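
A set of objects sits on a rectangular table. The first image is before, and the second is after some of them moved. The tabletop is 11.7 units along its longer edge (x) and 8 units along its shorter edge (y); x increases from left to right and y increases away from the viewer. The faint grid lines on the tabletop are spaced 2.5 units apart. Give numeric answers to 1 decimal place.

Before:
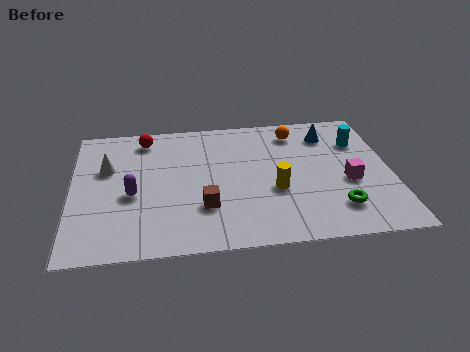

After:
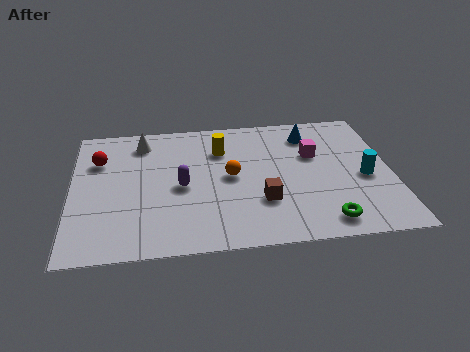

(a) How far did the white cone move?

2.0

The white cone moved from about (1.3, 5.1) to (2.6, 6.6), a distance of √(1.3² + 1.5²) ≈ 2.0.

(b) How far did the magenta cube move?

2.2

The magenta cube was near (10.1, 3.3) before and (8.9, 5.1) after, so it travelled √(1.2² + 1.8²) ≈ 2.2 units.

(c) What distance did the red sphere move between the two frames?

2.1

The red sphere was near (2.7, 6.8) before and (1.0, 5.6) after, so it travelled √(1.7² + 1.2²) ≈ 2.1 units.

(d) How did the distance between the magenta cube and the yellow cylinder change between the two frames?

+0.8

The distance was about 2.7 in the first image and 3.5 in the second, so they moved 0.8 units further apart.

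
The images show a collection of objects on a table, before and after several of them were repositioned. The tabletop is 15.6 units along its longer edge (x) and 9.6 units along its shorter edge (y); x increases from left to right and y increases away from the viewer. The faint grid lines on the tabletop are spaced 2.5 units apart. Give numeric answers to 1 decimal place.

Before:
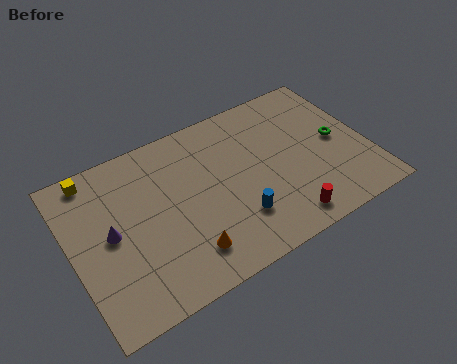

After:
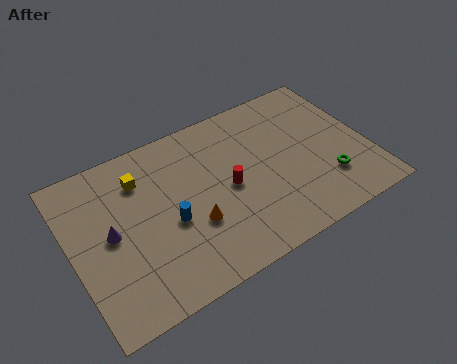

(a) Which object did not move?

the purple cone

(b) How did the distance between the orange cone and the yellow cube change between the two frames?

-3.2

The distance was about 7.7 in the first image and 4.5 in the second, so they moved 3.2 units closer together.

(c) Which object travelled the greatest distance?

the red cylinder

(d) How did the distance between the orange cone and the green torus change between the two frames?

-1.9

The distance was about 9.0 in the first image and 7.1 in the second, so they moved 1.9 units closer together.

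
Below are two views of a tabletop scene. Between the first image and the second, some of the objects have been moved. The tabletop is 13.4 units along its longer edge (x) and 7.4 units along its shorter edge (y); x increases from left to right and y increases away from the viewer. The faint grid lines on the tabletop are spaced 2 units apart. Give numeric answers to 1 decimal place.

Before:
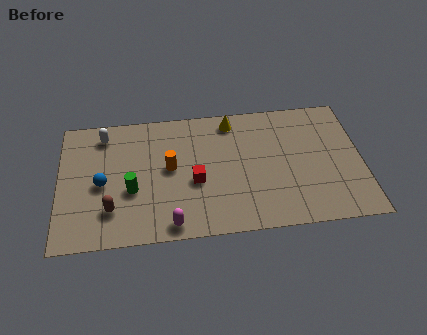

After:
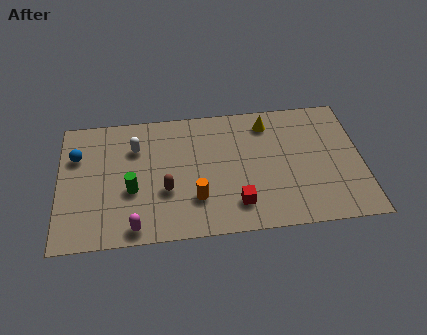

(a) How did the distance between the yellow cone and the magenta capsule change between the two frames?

+1.7

Before: roughly 6.3 units apart; after: 8.0. That's 1.7 units further apart.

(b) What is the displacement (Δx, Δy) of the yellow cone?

(1.6, -0.3)

The yellow cone started near (7.7, 6.4) and ended near (9.3, 6.1).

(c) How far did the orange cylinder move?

2.2

The orange cylinder was near (4.9, 4.0) before and (6.0, 2.1) after, so it travelled √(1.1² + 1.9²) ≈ 2.2 units.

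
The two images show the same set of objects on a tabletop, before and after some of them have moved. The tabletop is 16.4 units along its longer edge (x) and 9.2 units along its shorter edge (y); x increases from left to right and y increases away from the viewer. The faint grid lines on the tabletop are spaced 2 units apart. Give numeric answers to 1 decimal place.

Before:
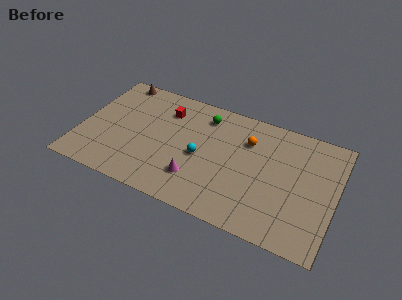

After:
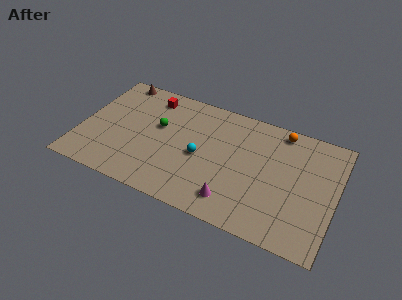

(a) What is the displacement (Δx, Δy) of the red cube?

(-1.1, 0.7)

From the two frames, the red cube sits at roughly (5.2, 7.0) before and (4.1, 7.7) after.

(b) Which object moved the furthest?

the green sphere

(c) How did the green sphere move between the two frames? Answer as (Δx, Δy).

(-2.8, -2.0)

The green sphere started near (7.7, 7.5) and ended near (4.9, 5.5).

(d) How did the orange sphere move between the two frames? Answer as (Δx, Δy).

(2.0, 1.6)

From the two frames, the orange sphere sits at roughly (10.6, 6.6) before and (12.6, 8.2) after.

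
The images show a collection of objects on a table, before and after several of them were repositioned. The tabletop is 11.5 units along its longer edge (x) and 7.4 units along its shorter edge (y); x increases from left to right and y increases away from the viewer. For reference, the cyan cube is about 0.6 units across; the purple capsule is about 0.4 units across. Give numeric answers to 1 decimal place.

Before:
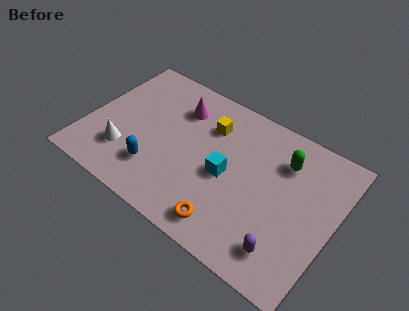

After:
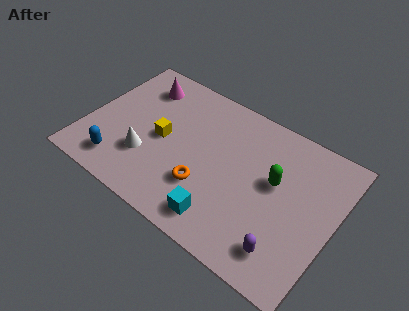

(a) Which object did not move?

the purple capsule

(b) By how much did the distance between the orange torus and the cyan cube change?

-0.9

They were about 2.4 units apart before and 1.5 after — 0.9 units closer together.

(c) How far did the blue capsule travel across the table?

1.7

The blue capsule was near (3.5, 1.9) before and (1.9, 1.3) after, so it travelled √(1.6² + 0.6²) ≈ 1.7 units.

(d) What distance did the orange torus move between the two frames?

1.8

The orange torus moved from about (7.1, 1.1) to (5.8, 2.3), a distance of √(1.3² + 1.2²) ≈ 1.8.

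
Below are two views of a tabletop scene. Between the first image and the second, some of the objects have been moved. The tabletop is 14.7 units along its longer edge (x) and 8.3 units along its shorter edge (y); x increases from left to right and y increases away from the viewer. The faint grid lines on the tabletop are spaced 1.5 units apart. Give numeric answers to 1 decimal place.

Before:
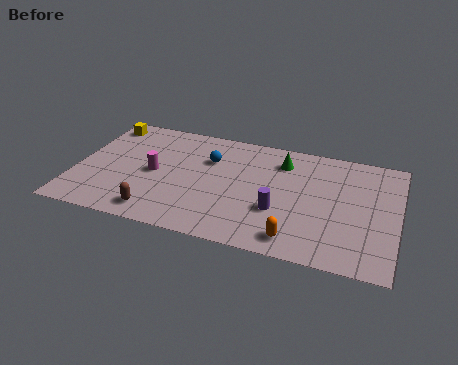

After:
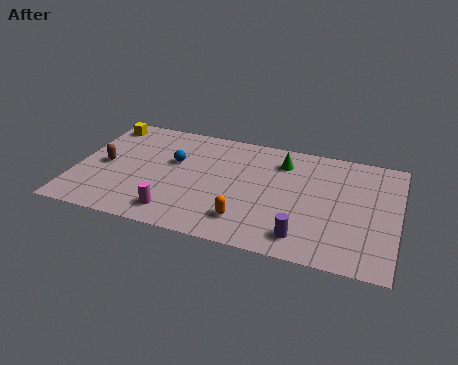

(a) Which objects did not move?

the yellow cube and the green cone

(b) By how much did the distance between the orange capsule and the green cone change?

-0.5

Before: roughly 5.4 units apart; after: 4.9. That's 0.5 units closer together.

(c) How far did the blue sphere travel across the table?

1.7

The blue sphere was near (6.0, 5.7) before and (4.4, 5.1) after, so it travelled √(1.6² + 0.6²) ≈ 1.7 units.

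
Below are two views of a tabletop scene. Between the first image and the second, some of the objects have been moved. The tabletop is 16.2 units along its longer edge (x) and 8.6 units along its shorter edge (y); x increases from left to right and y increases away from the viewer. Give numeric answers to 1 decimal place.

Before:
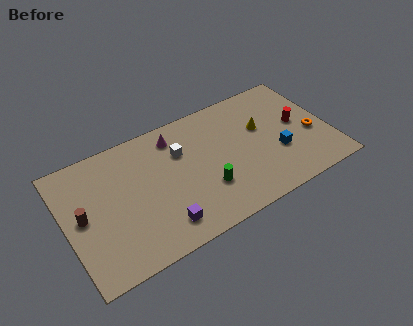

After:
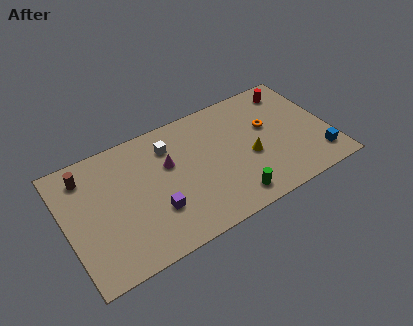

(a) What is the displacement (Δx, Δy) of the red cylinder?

(0.0, 2.6)

The red cylinder started near (14.4, 4.6) and ended near (14.4, 7.2).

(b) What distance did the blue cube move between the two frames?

2.7

The blue cube was near (12.9, 3.1) before and (15.2, 1.7) after, so it travelled √(2.3² + 1.4²) ≈ 2.7 units.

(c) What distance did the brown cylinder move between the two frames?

2.6

From (1.0, 4.4) to (1.5, 7.0), the brown cylinder covered √(0.5² + 2.6²) ≈ 2.6 units.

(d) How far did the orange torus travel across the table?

3.0

The orange torus moved from about (15.1, 3.5) to (12.6, 5.2), a distance of √(2.5² + 1.7²) ≈ 3.0.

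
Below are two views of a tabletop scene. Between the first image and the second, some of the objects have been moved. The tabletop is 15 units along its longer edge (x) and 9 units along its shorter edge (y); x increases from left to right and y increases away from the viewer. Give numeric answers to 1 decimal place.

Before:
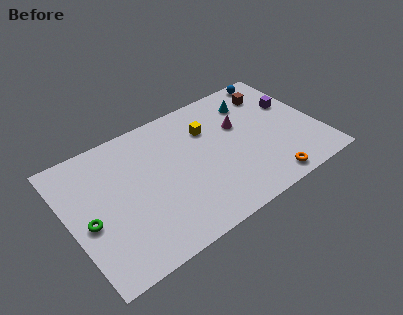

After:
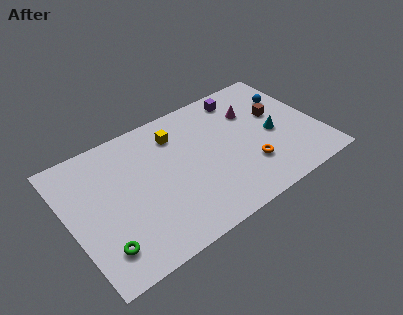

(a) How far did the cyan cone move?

3.0

The cyan cone was near (11.5, 7.0) before and (12.3, 4.1) after, so it travelled √(0.8² + 2.9²) ≈ 3.0 units.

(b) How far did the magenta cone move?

1.1

The magenta cone moved from about (10.5, 5.7) to (11.4, 6.3), a distance of √(0.9² + 0.6²) ≈ 1.1.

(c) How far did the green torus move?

2.1

From (1.0, 3.9) to (1.5, 1.9), the green torus covered √(0.5² + 2.0²) ≈ 2.1 units.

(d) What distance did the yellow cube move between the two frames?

2.0

From (8.7, 6.4) to (6.8, 7.0), the yellow cube covered √(1.9² + 0.6²) ≈ 2.0 units.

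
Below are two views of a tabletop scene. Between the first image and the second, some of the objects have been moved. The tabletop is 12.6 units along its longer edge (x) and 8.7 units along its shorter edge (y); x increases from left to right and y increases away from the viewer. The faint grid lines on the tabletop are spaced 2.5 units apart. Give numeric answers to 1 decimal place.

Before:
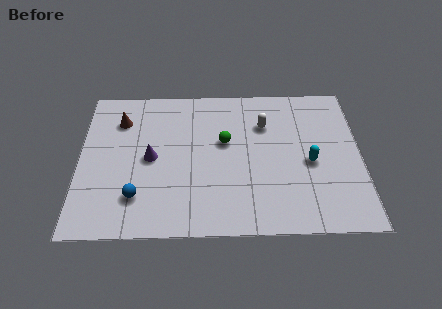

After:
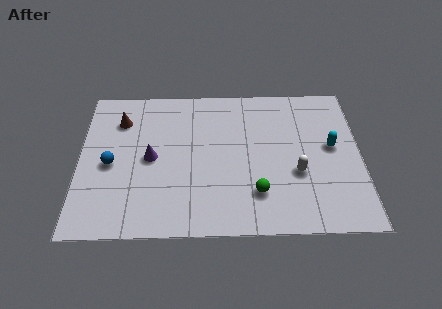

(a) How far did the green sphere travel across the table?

3.3

The green sphere moved from about (6.5, 5.2) to (7.9, 2.2), a distance of √(1.4² + 3.0²) ≈ 3.3.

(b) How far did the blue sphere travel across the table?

2.2

The blue sphere moved from about (2.6, 2.1) to (1.4, 4.0), a distance of √(1.2² + 1.9²) ≈ 2.2.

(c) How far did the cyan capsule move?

1.3

From (10.3, 3.9) to (11.3, 4.8), the cyan capsule covered √(1.0² + 0.9²) ≈ 1.3 units.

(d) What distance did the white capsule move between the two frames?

3.2

From (8.3, 6.2) to (9.7, 3.3), the white capsule covered √(1.4² + 2.9²) ≈ 3.2 units.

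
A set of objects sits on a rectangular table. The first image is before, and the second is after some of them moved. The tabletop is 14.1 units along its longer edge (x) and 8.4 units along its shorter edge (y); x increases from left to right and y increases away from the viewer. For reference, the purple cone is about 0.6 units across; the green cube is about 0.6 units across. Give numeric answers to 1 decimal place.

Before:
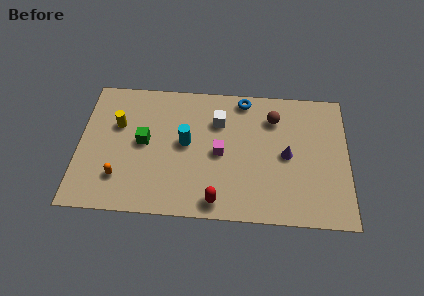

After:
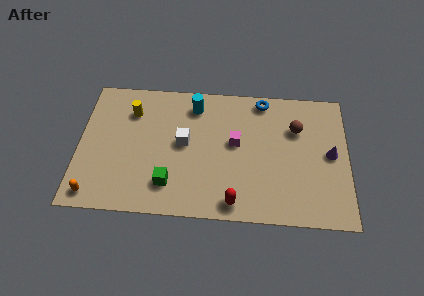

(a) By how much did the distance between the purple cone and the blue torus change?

+0.7

They were about 4.1 units apart before and 4.8 after — 0.7 units further apart.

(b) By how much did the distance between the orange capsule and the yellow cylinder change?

+2.3

The distance was about 3.3 in the first image and 5.6 in the second, so they moved 2.3 units further apart.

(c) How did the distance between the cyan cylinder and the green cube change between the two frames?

+2.9

Before: roughly 2.2 units apart; after: 5.1. That's 2.9 units further apart.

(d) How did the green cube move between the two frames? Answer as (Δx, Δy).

(1.4, -2.5)

From the two frames, the green cube sits at roughly (3.4, 4.4) before and (4.8, 1.9) after.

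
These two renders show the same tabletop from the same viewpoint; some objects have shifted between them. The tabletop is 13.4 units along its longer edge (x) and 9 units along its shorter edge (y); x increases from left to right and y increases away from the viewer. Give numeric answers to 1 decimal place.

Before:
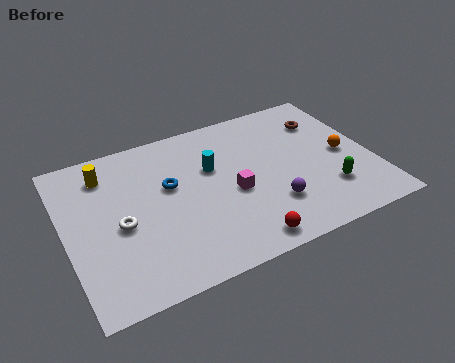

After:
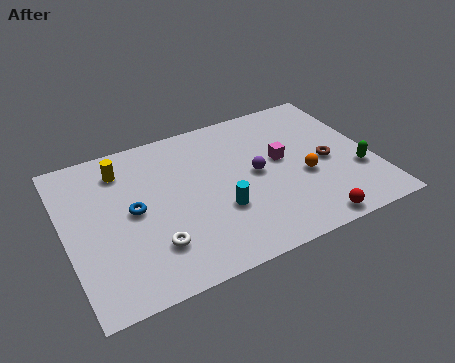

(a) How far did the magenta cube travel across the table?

2.5

From (7.2, 3.9) to (9.5, 5.0), the magenta cube covered √(2.3² + 1.1²) ≈ 2.5 units.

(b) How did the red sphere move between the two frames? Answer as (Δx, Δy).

(2.9, -0.2)

The red sphere started near (7.2, 1.0) and ended near (10.1, 0.8).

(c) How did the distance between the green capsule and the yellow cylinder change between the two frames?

+0.4

Before: roughly 10.4 units apart; after: 10.8. That's 0.4 units further apart.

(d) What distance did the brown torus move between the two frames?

2.6

The brown torus moved from about (11.7, 6.7) to (11.4, 4.1), a distance of √(0.3² + 2.6²) ≈ 2.6.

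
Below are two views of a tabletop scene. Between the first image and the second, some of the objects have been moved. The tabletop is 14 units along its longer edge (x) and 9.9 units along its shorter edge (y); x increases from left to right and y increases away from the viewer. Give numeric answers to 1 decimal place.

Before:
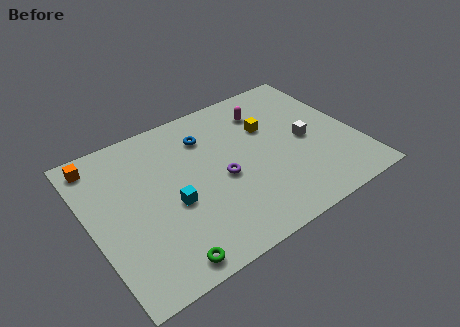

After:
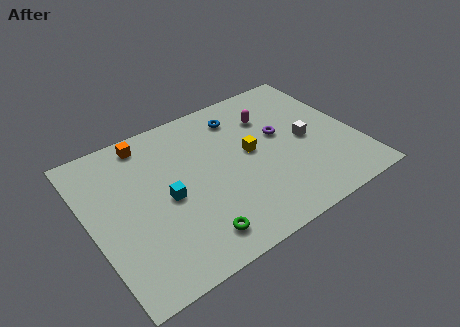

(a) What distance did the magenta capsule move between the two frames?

0.5

From (9.8, 7.7) to (9.9, 7.2), the magenta capsule covered √(0.1² + 0.5²) ≈ 0.5 units.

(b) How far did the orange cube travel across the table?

2.6

The orange cube was near (0.9, 8.6) before and (3.5, 8.7) after, so it travelled √(2.6² + 0.1²) ≈ 2.6 units.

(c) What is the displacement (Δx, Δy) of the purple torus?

(3.4, 1.3)

From the two frames, the purple torus sits at roughly (6.8, 4.4) before and (10.2, 5.7) after.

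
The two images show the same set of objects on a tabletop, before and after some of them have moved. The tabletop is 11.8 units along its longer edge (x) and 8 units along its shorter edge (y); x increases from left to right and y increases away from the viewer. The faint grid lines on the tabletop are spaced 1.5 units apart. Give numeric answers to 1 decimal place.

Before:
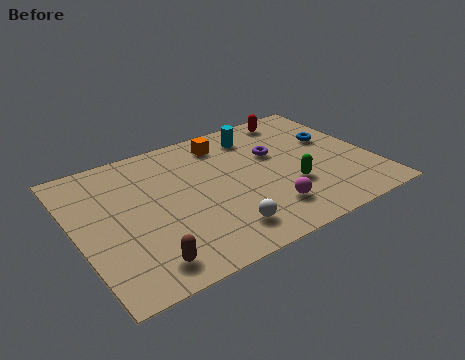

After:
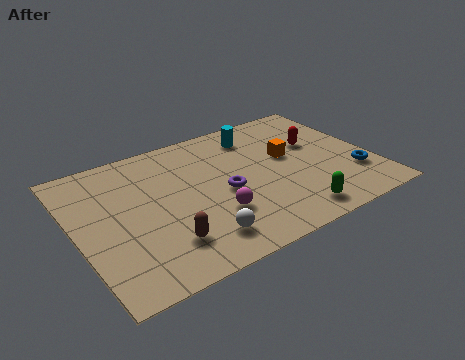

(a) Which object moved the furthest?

the orange cube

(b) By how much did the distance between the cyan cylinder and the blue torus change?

+2.0

Before: roughly 3.3 units apart; after: 5.3. That's 2.0 units further apart.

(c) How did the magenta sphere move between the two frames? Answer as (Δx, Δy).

(-2.0, 0.7)

The magenta sphere was at about (7.2, 1.8) and moved to about (5.2, 2.5).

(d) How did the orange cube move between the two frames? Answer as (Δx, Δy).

(2.3, -2.0)

The orange cube started near (6.3, 6.6) and ended near (8.6, 4.6).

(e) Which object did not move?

the cyan cylinder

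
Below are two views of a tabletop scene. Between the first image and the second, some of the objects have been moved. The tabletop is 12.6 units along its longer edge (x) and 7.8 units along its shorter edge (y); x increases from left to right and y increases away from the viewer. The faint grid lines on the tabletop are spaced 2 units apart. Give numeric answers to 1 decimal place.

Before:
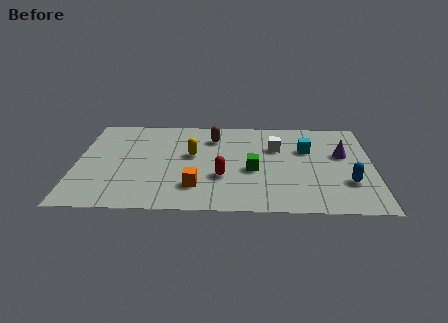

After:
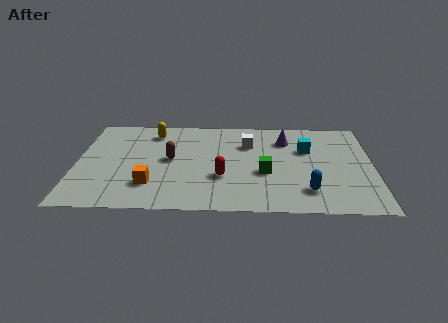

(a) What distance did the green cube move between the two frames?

0.5

The green cube moved from about (7.5, 3.3) to (8.0, 3.1), a distance of √(0.5² + 0.2²) ≈ 0.5.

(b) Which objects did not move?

the red capsule and the cyan cube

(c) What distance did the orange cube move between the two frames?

1.9

From (5.1, 1.9) to (3.2, 2.0), the orange cube covered √(1.9² + 0.1²) ≈ 1.9 units.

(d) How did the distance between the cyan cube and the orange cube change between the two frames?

+1.6

The distance was about 5.7 in the first image and 7.3 in the second, so they moved 1.6 units further apart.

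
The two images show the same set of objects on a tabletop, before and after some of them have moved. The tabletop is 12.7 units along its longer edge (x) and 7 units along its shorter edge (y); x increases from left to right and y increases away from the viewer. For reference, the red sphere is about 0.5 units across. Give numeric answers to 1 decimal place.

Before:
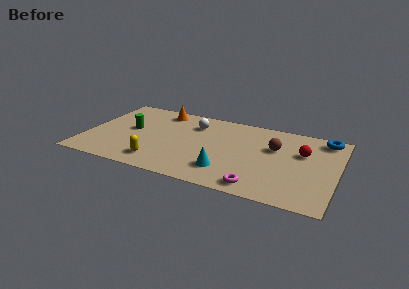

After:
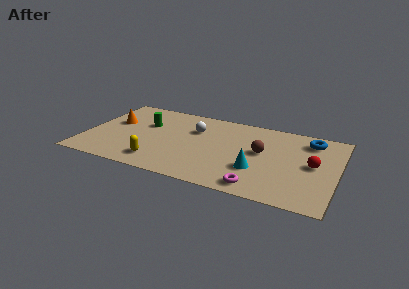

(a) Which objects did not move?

the magenta torus and the yellow capsule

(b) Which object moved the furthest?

the orange cone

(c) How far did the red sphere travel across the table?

1.1

From (10.9, 4.5) to (11.5, 3.6), the red sphere covered √(0.6² + 0.9²) ≈ 1.1 units.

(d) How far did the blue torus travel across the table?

0.8

The blue torus was near (11.9, 6.1) before and (11.2, 5.7) after, so it travelled √(0.7² + 0.4²) ≈ 0.8 units.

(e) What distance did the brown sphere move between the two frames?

0.8

From (9.5, 4.5) to (8.9, 3.9), the brown sphere covered √(0.6² + 0.6²) ≈ 0.8 units.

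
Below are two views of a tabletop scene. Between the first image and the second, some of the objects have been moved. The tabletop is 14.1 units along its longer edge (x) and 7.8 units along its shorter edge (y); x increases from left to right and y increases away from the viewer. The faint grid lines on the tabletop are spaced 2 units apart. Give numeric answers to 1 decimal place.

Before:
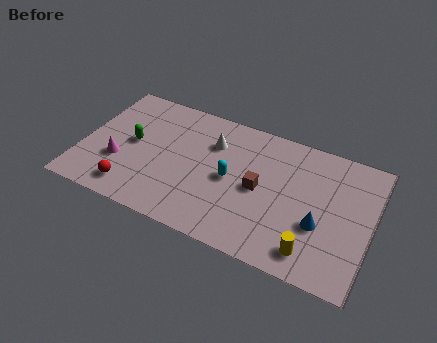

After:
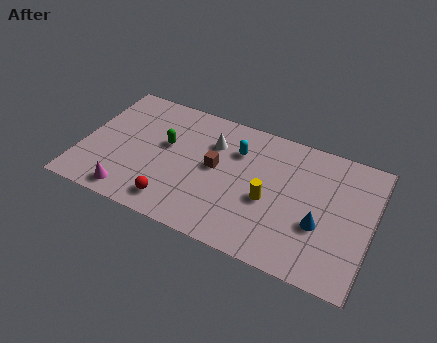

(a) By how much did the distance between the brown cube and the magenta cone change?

-1.9

Before: roughly 6.9 units apart; after: 5.0. That's 1.9 units closer together.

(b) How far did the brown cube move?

2.2

The brown cube was near (8.7, 3.8) before and (6.5, 4.2) after, so it travelled √(2.2² + 0.4²) ≈ 2.2 units.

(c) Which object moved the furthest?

the yellow cylinder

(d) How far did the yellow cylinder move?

3.0

From (11.5, 1.3) to (9.2, 3.3), the yellow cylinder covered √(2.3² + 2.0²) ≈ 3.0 units.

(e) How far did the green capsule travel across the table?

1.7

From (2.4, 4.1) to (4.0, 4.6), the green capsule covered √(1.6² + 0.5²) ≈ 1.7 units.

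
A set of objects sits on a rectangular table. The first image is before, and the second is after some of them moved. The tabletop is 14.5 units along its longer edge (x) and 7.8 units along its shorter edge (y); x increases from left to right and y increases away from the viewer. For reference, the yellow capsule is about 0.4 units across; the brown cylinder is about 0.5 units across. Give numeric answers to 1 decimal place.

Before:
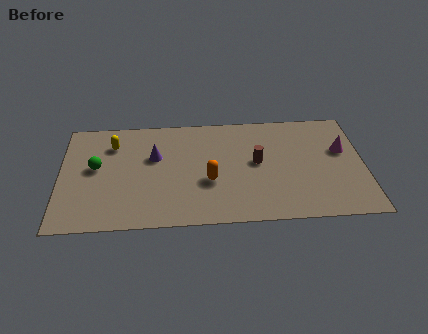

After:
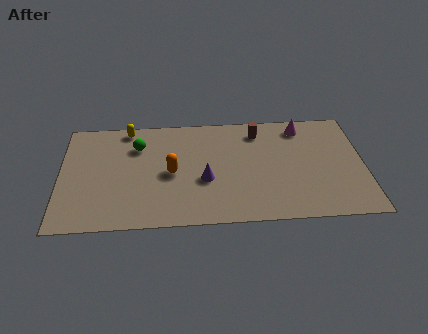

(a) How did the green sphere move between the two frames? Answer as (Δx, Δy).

(2.0, 1.4)

The green sphere started near (1.7, 4.3) and ended near (3.7, 5.7).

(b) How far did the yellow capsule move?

1.3

From (2.5, 5.9) to (3.2, 7.0), the yellow capsule covered √(0.7² + 1.1²) ≈ 1.3 units.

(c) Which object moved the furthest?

the purple cone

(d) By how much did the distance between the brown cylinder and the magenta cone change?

-2.0

They were about 4.1 units apart before and 2.1 after — 2.0 units closer together.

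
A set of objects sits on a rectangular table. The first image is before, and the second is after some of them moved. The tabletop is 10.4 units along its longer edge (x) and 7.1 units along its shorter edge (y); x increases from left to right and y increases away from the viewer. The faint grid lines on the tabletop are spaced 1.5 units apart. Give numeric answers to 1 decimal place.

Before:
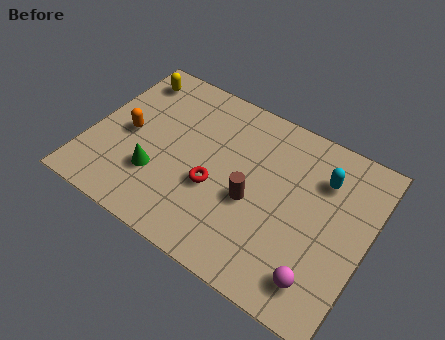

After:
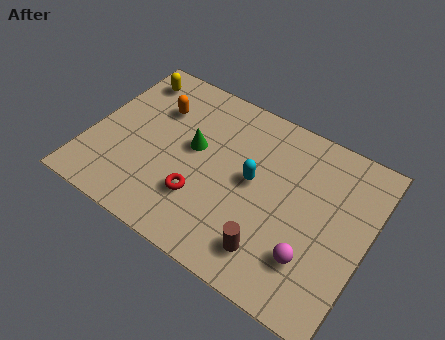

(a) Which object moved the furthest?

the cyan capsule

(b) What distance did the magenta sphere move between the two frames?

0.7

The magenta sphere was near (9.0, 1.3) before and (8.6, 1.9) after, so it travelled √(0.4² + 0.6²) ≈ 0.7 units.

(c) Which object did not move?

the yellow capsule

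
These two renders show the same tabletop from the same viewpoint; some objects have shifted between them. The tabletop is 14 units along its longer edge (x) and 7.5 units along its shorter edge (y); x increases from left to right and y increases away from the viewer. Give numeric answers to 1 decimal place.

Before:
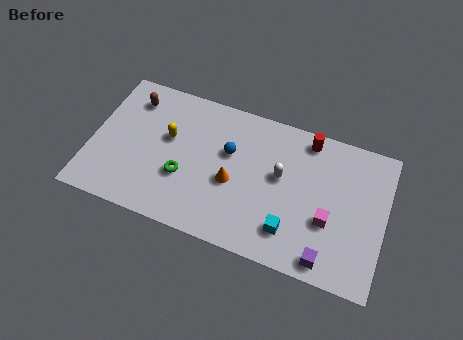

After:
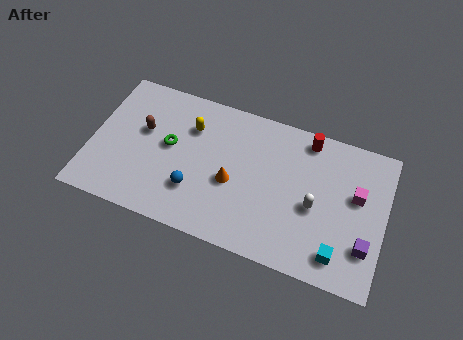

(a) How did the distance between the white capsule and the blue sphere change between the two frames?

+3.2

The distance was about 2.5 in the first image and 5.7 in the second, so they moved 3.2 units further apart.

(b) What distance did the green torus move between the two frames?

1.6

From (4.5, 2.7) to (3.7, 4.1), the green torus covered √(0.8² + 1.4²) ≈ 1.6 units.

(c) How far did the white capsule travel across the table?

2.0

The white capsule moved from about (9.0, 4.3) to (10.7, 3.3), a distance of √(1.7² + 1.0²) ≈ 2.0.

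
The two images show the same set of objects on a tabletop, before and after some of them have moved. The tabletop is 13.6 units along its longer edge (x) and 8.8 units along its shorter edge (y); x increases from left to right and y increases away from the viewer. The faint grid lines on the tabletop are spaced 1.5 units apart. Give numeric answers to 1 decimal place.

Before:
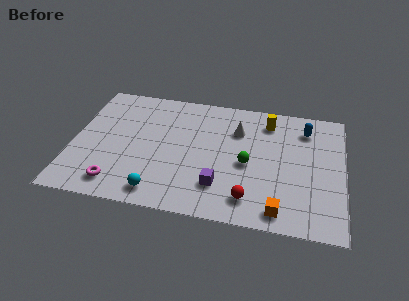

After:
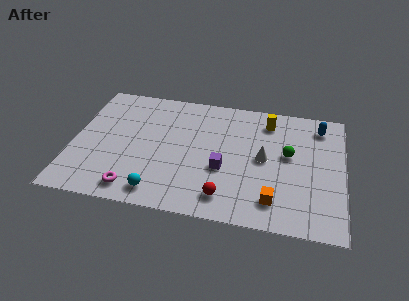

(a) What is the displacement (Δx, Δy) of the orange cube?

(-0.3, 0.6)

The orange cube started near (10.5, 1.1) and ended near (10.2, 1.7).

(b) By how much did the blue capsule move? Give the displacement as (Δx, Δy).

(0.7, 0.3)

The blue capsule started near (11.6, 7.0) and ended near (12.3, 7.3).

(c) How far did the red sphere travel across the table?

1.2

From (9.0, 1.6) to (7.8, 1.5), the red sphere covered √(1.2² + 0.1²) ≈ 1.2 units.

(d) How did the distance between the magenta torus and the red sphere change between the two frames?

-2.1

They were about 6.6 units apart before and 4.5 after — 2.1 units closer together.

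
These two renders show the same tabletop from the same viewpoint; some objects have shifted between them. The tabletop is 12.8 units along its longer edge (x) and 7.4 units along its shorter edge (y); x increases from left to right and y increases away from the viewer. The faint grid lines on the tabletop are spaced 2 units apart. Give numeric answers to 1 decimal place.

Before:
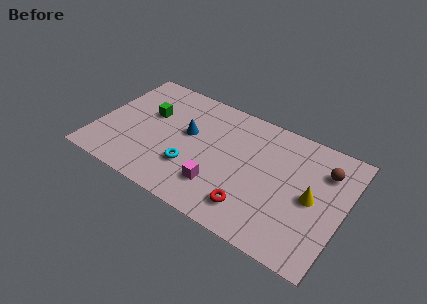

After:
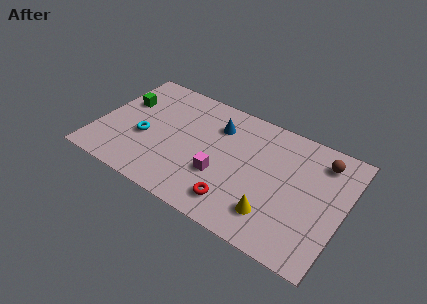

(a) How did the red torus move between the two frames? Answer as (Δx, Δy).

(-0.8, -0.1)

The red torus was at about (8.4, 1.5) and moved to about (7.6, 1.4).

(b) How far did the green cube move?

1.4

From (2.5, 4.6) to (1.1, 4.8), the green cube covered √(1.4² + 0.2²) ≈ 1.4 units.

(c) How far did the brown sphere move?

0.5

The brown sphere was near (11.6, 5.5) before and (11.4, 6.0) after, so it travelled √(0.2² + 0.5²) ≈ 0.5 units.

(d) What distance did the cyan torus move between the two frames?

2.7

The cyan torus moved from about (5.1, 2.3) to (2.5, 3.0), a distance of √(2.6² + 0.7²) ≈ 2.7.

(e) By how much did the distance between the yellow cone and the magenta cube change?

-1.9

They were about 4.9 units apart before and 3.0 after — 1.9 units closer together.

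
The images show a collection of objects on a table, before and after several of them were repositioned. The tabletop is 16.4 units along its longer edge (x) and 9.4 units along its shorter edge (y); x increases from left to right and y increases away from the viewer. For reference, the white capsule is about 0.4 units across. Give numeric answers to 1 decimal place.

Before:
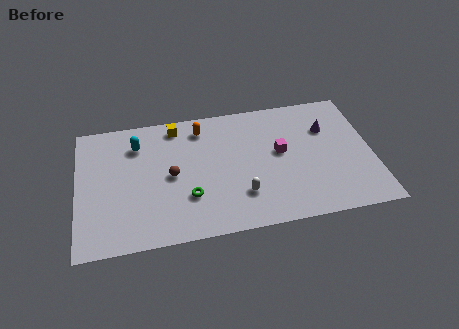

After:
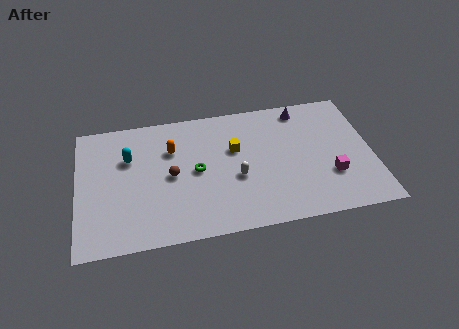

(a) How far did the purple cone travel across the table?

2.1

From (14.0, 6.5) to (12.7, 8.2), the purple cone covered √(1.3² + 1.7²) ≈ 2.1 units.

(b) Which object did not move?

the brown sphere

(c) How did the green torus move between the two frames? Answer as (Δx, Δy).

(0.5, 1.8)

The green torus was at about (6.1, 2.9) and moved to about (6.6, 4.7).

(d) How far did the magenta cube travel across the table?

3.5

The magenta cube was near (11.3, 5.2) before and (14.0, 3.0) after, so it travelled √(2.7² + 2.2²) ≈ 3.5 units.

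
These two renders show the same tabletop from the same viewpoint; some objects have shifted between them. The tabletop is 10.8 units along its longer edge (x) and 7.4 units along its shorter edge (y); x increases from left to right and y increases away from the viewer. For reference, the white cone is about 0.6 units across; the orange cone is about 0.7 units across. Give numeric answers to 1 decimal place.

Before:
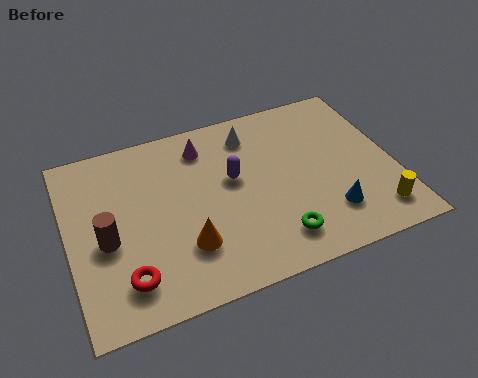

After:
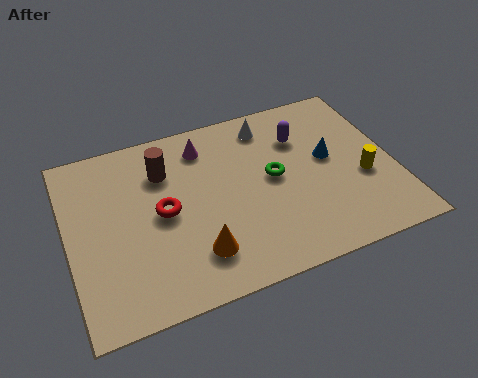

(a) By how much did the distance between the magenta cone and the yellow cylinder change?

-1.1

They were about 7.0 units apart before and 5.9 after — 1.1 units closer together.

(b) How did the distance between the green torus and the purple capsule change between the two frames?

-1.3

They were about 3.1 units apart before and 1.8 after — 1.3 units closer together.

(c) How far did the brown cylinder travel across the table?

3.0

The brown cylinder was near (1.2, 3.2) before and (3.3, 5.4) after, so it travelled √(2.1² + 2.2²) ≈ 3.0 units.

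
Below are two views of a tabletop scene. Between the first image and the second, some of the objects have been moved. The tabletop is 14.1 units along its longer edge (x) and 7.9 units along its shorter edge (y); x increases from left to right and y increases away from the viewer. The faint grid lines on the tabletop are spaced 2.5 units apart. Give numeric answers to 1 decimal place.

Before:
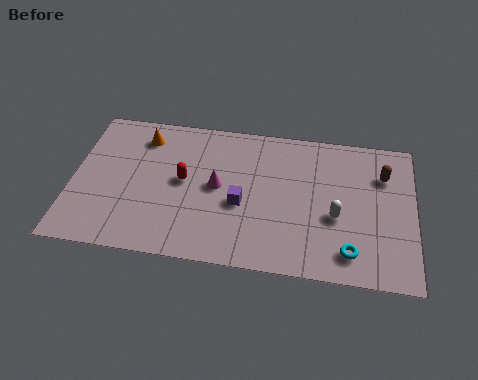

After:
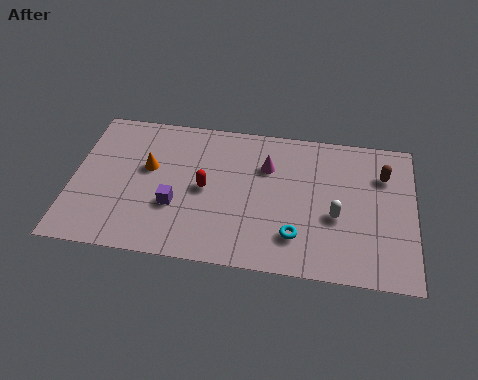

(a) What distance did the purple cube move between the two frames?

2.7

From (7.0, 3.3) to (4.3, 2.8), the purple cube covered √(2.7² + 0.5²) ≈ 2.7 units.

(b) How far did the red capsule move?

0.9

The red capsule was near (4.6, 4.2) before and (5.5, 3.9) after, so it travelled √(0.9² + 0.3²) ≈ 0.9 units.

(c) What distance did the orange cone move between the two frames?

1.7

From (2.8, 6.4) to (3.1, 4.7), the orange cone covered √(0.3² + 1.7²) ≈ 1.7 units.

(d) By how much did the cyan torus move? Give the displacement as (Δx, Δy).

(-2.2, 0.5)

The cyan torus was at about (11.5, 1.4) and moved to about (9.3, 1.9).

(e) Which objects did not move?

the brown capsule and the white capsule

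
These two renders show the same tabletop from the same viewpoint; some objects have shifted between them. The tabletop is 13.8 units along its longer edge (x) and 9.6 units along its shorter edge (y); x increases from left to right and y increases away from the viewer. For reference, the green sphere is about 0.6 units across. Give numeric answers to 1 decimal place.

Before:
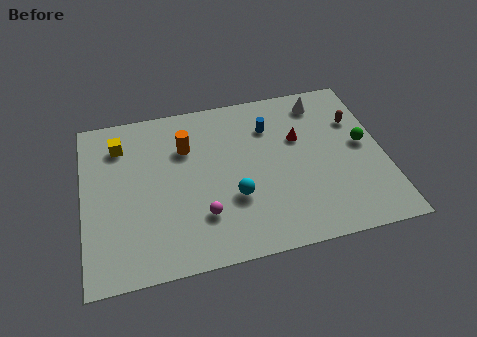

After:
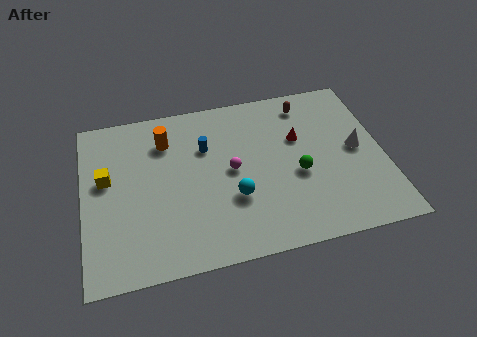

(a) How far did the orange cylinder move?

1.1

The orange cylinder was near (4.8, 6.7) before and (3.9, 7.3) after, so it travelled √(0.9² + 0.6²) ≈ 1.1 units.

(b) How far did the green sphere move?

3.3

From (12.9, 5.1) to (9.8, 4.0), the green sphere covered √(3.1² + 1.1²) ≈ 3.3 units.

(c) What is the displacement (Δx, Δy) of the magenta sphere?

(1.5, 2.3)

The magenta sphere was at about (5.3, 2.6) and moved to about (6.8, 4.9).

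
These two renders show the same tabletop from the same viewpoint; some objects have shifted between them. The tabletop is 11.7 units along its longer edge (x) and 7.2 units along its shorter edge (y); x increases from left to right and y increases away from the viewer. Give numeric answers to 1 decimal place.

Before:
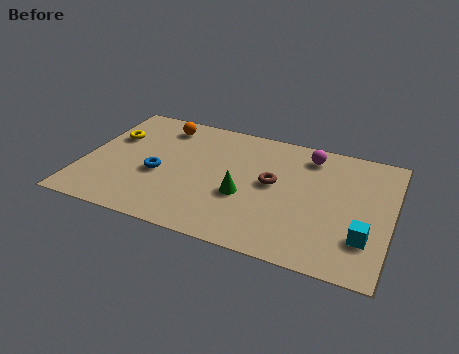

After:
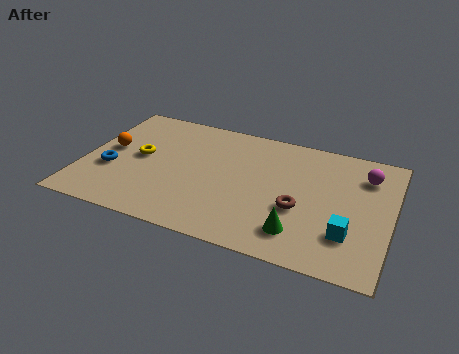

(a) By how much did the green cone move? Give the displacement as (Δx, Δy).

(2.2, -1.3)

The green cone started near (6.2, 2.8) and ended near (8.4, 1.5).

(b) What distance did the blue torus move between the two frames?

1.8

The blue torus moved from about (2.9, 3.0) to (1.1, 2.7), a distance of √(1.8² + 0.3²) ≈ 1.8.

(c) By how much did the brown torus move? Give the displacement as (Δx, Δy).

(1.1, -1.1)

The brown torus was at about (7.2, 3.9) and moved to about (8.3, 2.8).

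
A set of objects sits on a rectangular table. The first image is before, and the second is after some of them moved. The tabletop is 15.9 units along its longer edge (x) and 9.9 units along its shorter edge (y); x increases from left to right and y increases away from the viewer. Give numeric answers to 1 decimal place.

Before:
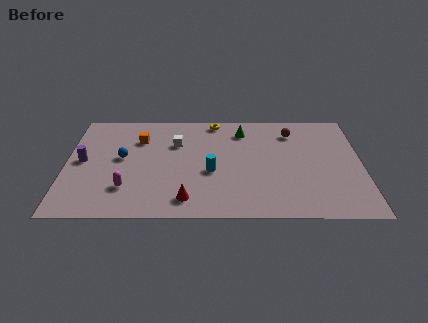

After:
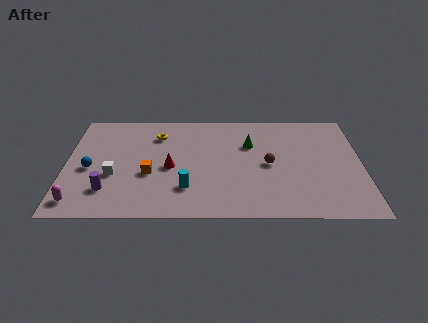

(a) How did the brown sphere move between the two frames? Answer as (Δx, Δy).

(-1.3, -3.1)

The brown sphere was at about (12.2, 7.9) and moved to about (10.9, 4.8).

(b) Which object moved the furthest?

the white cube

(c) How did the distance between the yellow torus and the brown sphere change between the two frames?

+2.3

The distance was about 4.3 in the first image and 6.6 in the second, so they moved 2.3 units further apart.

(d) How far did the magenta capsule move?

2.8

From (3.3, 2.6) to (0.8, 1.4), the magenta capsule covered √(2.5² + 1.2²) ≈ 2.8 units.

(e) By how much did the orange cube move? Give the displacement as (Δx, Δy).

(0.6, -3.3)

The orange cube was at about (3.9, 7.2) and moved to about (4.5, 3.9).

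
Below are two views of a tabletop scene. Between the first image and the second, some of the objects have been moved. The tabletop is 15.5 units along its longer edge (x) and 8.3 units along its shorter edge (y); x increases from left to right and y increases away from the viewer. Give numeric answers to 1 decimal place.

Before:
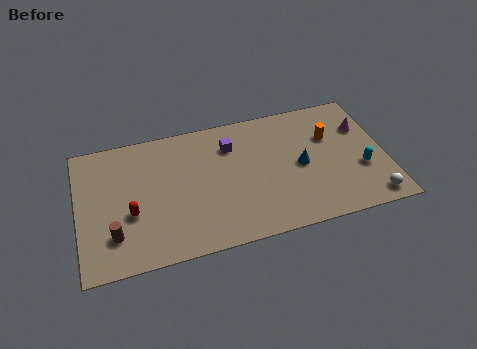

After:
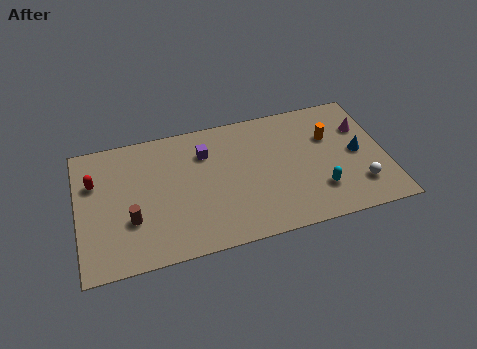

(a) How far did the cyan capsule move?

2.3

From (14.2, 3.0) to (12.0, 2.2), the cyan capsule covered √(2.2² + 0.8²) ≈ 2.3 units.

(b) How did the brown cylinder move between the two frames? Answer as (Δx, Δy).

(0.9, 0.7)

The brown cylinder started near (1.7, 2.1) and ended near (2.6, 2.8).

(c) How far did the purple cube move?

1.3

From (7.8, 6.2) to (6.5, 6.1), the purple cube covered √(1.3² + 0.1²) ≈ 1.3 units.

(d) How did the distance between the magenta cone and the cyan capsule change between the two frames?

+1.6

The distance was about 2.7 in the first image and 4.3 in the second, so they moved 1.6 units further apart.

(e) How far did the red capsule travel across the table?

2.9

The red capsule was near (2.6, 3.2) before and (0.9, 5.6) after, so it travelled √(1.7² + 2.4²) ≈ 2.9 units.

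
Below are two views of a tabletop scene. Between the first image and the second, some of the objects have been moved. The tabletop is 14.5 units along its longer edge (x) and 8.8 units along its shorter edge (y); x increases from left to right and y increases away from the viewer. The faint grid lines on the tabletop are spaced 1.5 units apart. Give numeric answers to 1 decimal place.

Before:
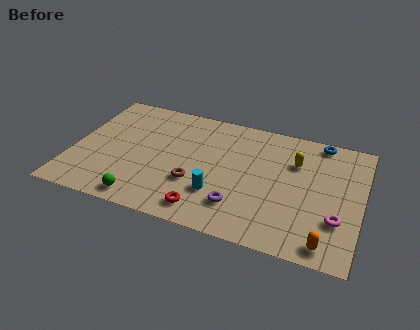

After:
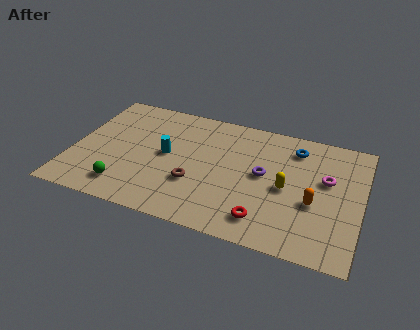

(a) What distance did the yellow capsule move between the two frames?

2.0

From (11.1, 6.1) to (10.8, 4.1), the yellow capsule covered √(0.3² + 2.0²) ≈ 2.0 units.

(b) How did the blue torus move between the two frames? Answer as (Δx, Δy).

(-1.2, -0.9)

From the two frames, the blue torus sits at roughly (12.2, 8.0) before and (11.0, 7.1) after.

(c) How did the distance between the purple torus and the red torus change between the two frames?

+1.3

The distance was about 1.8 in the first image and 3.1 in the second, so they moved 1.3 units further apart.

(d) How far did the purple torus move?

2.8

From (8.6, 2.1) to (9.6, 4.7), the purple torus covered √(1.0² + 2.6²) ≈ 2.8 units.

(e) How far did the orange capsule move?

2.6

The orange capsule moved from about (13.0, 1.0) to (12.2, 3.5), a distance of √(0.8² + 2.5²) ≈ 2.6.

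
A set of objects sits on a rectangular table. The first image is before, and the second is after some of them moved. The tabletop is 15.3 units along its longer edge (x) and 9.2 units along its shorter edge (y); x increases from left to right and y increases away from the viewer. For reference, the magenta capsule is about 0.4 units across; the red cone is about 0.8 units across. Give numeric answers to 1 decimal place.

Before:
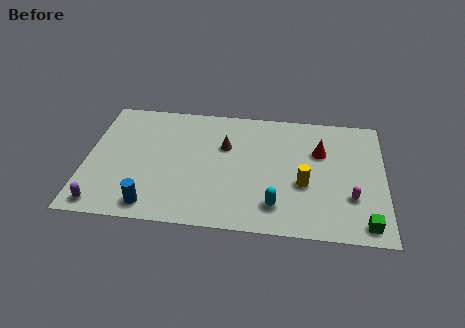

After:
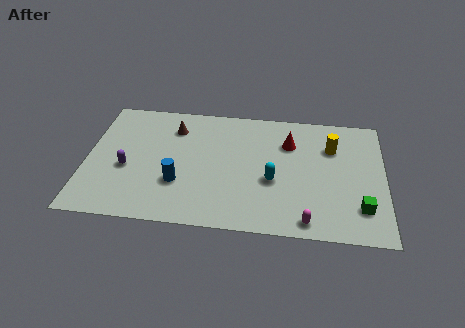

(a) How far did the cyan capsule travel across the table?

1.8

From (9.8, 1.9) to (9.6, 3.7), the cyan capsule covered √(0.2² + 1.8²) ≈ 1.8 units.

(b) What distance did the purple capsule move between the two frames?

3.0

The purple capsule moved from about (1.0, 1.0) to (2.1, 3.8), a distance of √(1.1² + 2.8²) ≈ 3.0.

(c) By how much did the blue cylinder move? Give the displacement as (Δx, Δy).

(1.3, 1.8)

The blue cylinder started near (3.5, 1.2) and ended near (4.8, 3.0).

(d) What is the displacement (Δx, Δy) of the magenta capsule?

(-2.2, -1.9)

The magenta capsule was at about (13.6, 2.9) and moved to about (11.4, 1.0).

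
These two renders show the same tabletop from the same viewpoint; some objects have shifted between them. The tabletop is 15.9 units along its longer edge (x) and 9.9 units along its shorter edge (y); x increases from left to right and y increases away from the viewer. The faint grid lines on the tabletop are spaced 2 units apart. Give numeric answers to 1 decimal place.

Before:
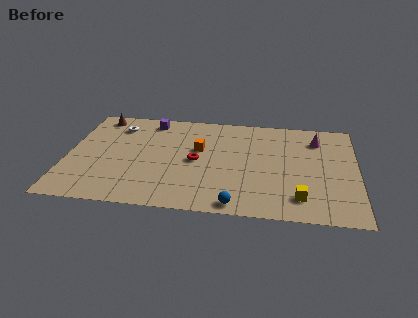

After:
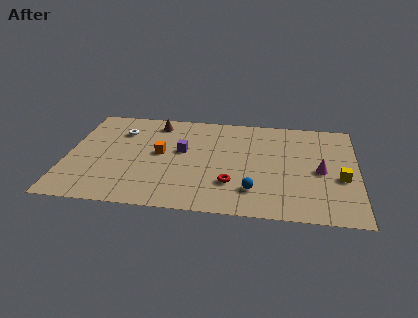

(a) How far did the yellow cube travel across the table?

3.0

The yellow cube moved from about (12.8, 1.9) to (15.0, 4.0), a distance of √(2.2² + 2.1²) ≈ 3.0.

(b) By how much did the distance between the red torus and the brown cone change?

+0.3

Before: roughly 6.8 units apart; after: 7.1. That's 0.3 units further apart.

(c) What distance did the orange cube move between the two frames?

2.2

The orange cube was near (7.2, 6.0) before and (5.1, 5.3) after, so it travelled √(2.1² + 0.7²) ≈ 2.2 units.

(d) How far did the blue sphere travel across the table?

1.7

The blue sphere moved from about (9.4, 0.9) to (10.3, 2.3), a distance of √(0.9² + 1.4²) ≈ 1.7.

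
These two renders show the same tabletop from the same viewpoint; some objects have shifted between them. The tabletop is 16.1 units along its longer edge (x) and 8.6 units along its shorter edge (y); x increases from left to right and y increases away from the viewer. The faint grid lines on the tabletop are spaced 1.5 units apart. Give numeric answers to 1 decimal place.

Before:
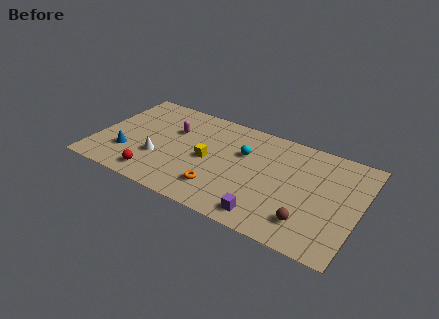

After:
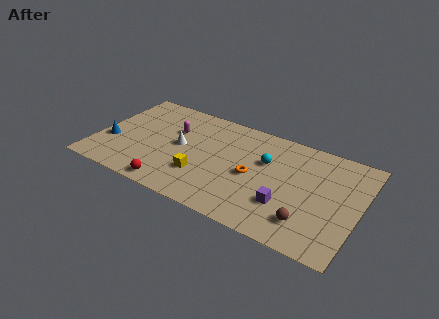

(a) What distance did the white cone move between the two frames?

1.9

The white cone moved from about (4.0, 2.9) to (5.1, 4.5), a distance of √(1.1² + 1.6²) ≈ 1.9.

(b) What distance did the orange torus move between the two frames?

2.7

The orange torus was near (7.9, 2.0) before and (9.7, 4.0) after, so it travelled √(1.8² + 2.0²) ≈ 2.7 units.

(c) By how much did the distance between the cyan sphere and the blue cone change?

+2.2

The distance was about 7.5 in the first image and 9.7 in the second, so they moved 2.2 units further apart.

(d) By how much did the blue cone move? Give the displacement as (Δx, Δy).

(-1.2, 0.6)

The blue cone started near (2.1, 2.5) and ended near (0.9, 3.1).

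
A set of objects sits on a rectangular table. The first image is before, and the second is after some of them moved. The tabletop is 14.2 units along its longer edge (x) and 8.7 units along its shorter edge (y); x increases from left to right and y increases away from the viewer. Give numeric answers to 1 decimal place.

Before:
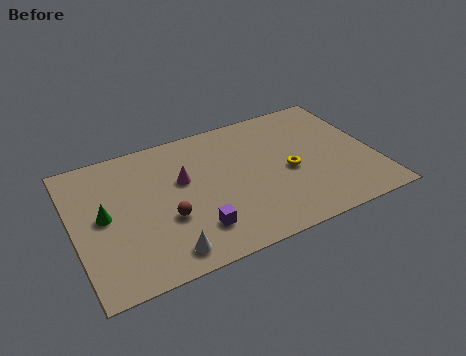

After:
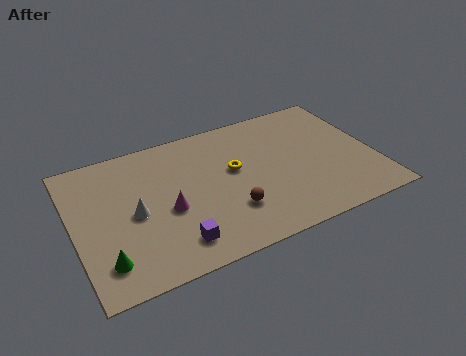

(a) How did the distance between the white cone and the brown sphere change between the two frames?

+2.6

They were about 2.0 units apart before and 4.6 after — 2.6 units further apart.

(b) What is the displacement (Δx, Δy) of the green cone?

(-0.2, -2.7)

The green cone was at about (1.4, 4.5) and moved to about (1.2, 1.8).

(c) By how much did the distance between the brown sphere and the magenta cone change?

+0.7

The distance was about 2.3 in the first image and 3.0 in the second, so they moved 0.7 units further apart.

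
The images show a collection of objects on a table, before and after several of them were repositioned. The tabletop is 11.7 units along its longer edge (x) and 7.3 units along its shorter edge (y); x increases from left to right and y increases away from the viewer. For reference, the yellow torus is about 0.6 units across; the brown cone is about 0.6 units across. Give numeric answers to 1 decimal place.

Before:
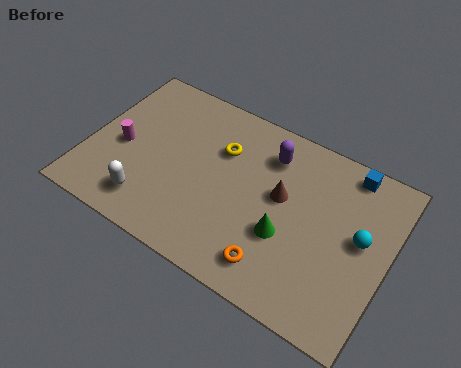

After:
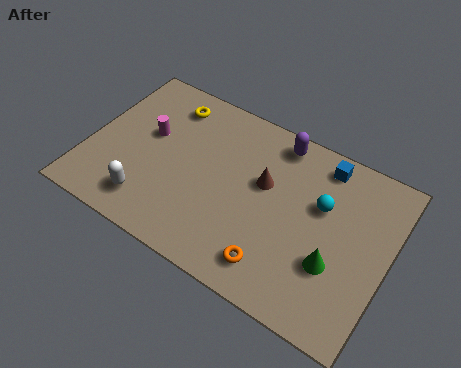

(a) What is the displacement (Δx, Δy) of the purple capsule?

(0.2, 0.7)

From the two frames, the purple capsule sits at roughly (6.8, 5.7) before and (7.0, 6.4) after.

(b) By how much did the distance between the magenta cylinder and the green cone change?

+1.2

They were about 6.6 units apart before and 7.8 after — 1.2 units further apart.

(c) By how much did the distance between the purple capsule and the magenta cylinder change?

-0.8

They were about 6.0 units apart before and 5.2 after — 0.8 units closer together.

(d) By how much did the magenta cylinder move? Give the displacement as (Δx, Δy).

(0.9, 1.0)

The magenta cylinder was at about (1.3, 3.3) and moved to about (2.2, 4.3).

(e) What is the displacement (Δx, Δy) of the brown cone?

(-0.7, 0.2)

The brown cone started near (7.5, 4.2) and ended near (6.8, 4.4).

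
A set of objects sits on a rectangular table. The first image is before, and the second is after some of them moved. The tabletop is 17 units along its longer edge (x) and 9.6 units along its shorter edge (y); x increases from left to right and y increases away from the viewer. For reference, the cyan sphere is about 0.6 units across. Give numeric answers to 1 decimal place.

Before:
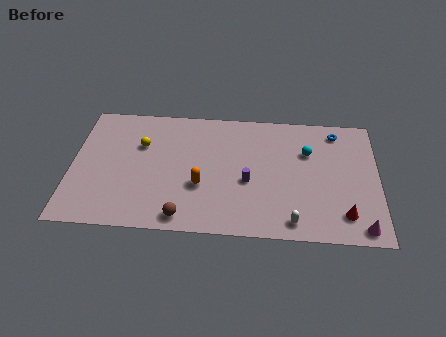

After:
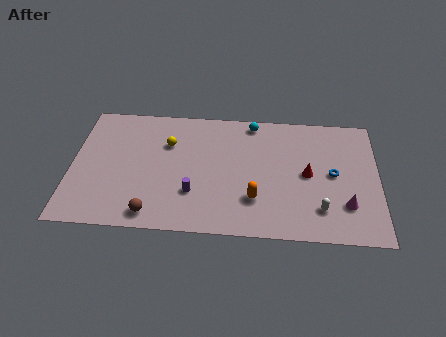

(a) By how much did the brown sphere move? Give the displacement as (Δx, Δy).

(-1.7, 0.1)

The brown sphere was at about (6.3, 1.1) and moved to about (4.6, 1.2).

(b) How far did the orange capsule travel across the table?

3.1

From (7.2, 3.5) to (10.2, 2.7), the orange capsule covered √(3.0² + 0.8²) ≈ 3.1 units.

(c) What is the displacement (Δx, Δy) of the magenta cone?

(-0.8, 1.6)

The magenta cone was at about (16.0, 1.0) and moved to about (15.2, 2.6).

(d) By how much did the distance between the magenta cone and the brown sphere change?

+1.0

Before: roughly 9.7 units apart; after: 10.7. That's 1.0 units further apart.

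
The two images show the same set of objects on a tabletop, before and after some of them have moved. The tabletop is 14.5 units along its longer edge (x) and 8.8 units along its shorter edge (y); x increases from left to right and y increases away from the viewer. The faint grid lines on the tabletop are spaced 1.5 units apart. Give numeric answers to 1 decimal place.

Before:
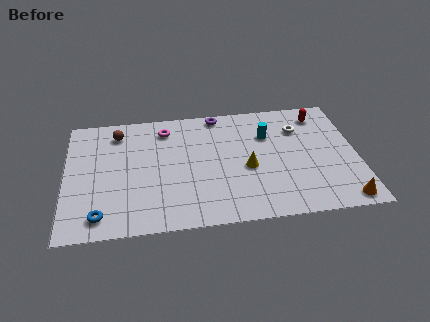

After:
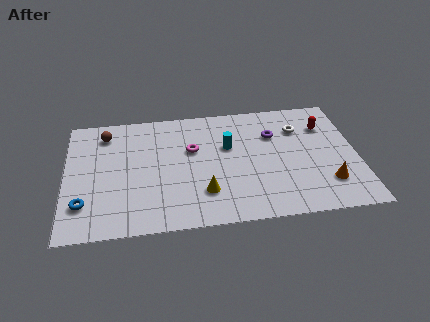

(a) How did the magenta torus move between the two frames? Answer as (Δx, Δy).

(1.3, -1.7)

The magenta torus was at about (5.0, 7.2) and moved to about (6.3, 5.5).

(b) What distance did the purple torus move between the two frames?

3.3

The purple torus moved from about (7.7, 8.0) to (10.4, 6.1), a distance of √(2.7² + 1.9²) ≈ 3.3.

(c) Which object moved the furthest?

the purple torus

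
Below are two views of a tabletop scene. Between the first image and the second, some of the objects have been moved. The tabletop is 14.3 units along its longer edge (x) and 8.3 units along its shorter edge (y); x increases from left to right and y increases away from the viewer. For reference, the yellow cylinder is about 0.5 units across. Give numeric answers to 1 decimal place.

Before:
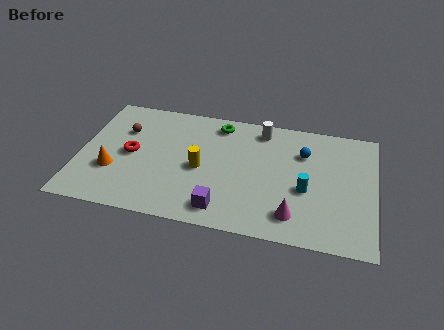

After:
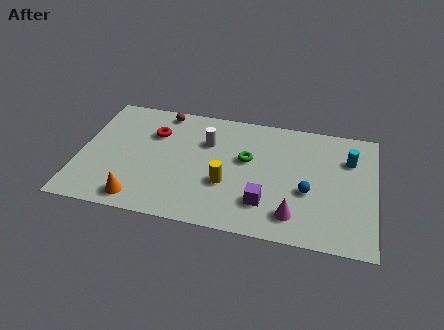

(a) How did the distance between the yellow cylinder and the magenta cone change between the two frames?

-1.5

Before: roughly 5.1 units apart; after: 3.6. That's 1.5 units closer together.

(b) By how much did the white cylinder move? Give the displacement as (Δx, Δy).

(-2.6, -1.4)

From the two frames, the white cylinder sits at roughly (8.7, 7.1) before and (6.1, 5.7) after.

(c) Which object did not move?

the magenta cone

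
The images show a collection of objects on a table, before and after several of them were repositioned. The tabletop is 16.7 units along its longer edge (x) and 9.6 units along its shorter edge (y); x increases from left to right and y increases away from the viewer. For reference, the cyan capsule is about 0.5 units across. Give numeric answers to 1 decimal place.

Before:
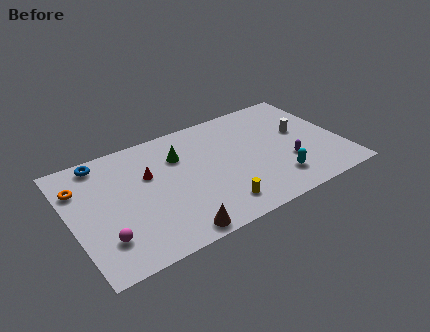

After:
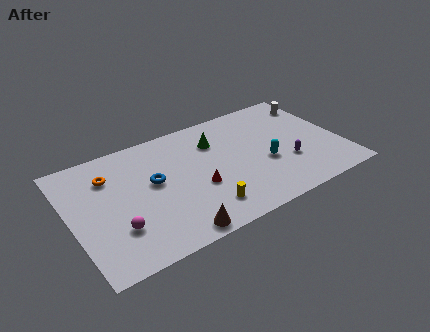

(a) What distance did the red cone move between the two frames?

3.6

The red cone moved from about (4.9, 6.1) to (7.6, 3.7), a distance of √(2.7² + 2.4²) ≈ 3.6.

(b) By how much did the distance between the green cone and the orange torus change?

+0.5

The distance was about 6.1 in the first image and 6.6 in the second, so they moved 0.5 units further apart.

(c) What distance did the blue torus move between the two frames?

4.2

The blue torus moved from about (2.3, 8.5) to (5.1, 5.4), a distance of √(2.8² + 3.1²) ≈ 4.2.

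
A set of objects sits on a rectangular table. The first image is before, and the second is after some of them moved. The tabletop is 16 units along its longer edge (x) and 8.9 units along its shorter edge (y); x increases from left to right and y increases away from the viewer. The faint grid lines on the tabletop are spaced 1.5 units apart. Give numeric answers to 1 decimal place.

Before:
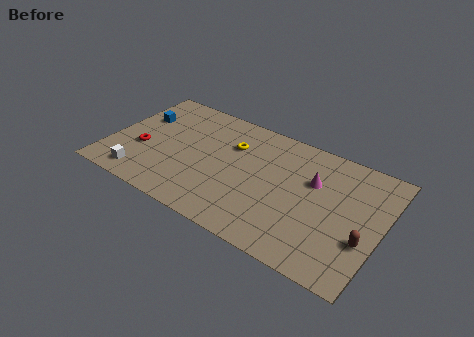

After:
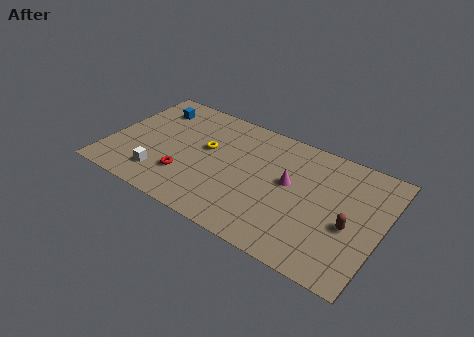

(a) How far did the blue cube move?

1.3

The blue cube was near (1.4, 5.9) before and (2.0, 7.0) after, so it travelled √(0.6² + 1.1²) ≈ 1.3 units.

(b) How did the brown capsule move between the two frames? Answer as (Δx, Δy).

(-0.9, 0.6)

The brown capsule started near (15.2, 3.1) and ended near (14.3, 3.7).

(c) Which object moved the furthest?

the red torus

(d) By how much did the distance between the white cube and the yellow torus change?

-2.8

Before: roughly 6.8 units apart; after: 4.0. That's 2.8 units closer together.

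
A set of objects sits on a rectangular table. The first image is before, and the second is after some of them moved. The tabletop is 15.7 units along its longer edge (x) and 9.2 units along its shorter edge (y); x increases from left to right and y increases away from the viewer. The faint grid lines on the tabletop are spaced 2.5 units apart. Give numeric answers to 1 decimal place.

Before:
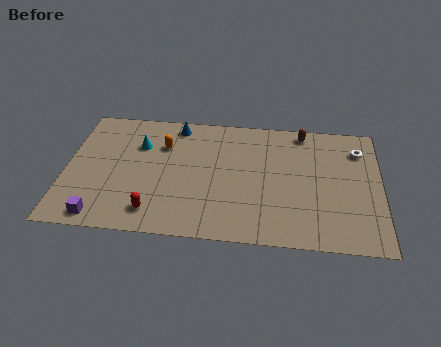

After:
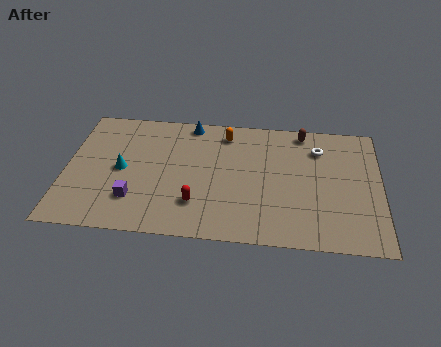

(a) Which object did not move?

the brown capsule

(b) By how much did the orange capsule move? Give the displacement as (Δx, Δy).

(3.1, 1.2)

The orange capsule was at about (4.8, 6.5) and moved to about (7.9, 7.7).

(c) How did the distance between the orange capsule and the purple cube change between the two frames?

+0.7

The distance was about 6.2 in the first image and 6.9 in the second, so they moved 0.7 units further apart.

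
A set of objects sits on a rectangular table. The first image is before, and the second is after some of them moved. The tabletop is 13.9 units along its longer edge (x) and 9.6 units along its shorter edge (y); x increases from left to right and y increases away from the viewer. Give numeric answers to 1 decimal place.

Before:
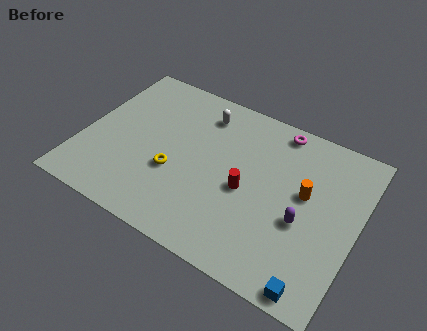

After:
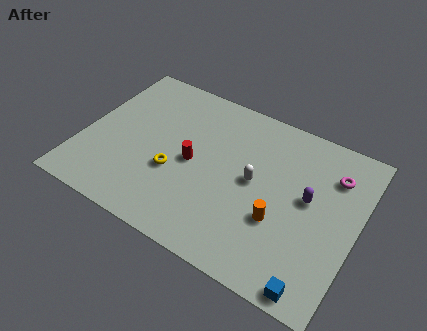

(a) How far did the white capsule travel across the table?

4.2

From (5.6, 7.8) to (8.7, 5.0), the white capsule covered √(3.1² + 2.8²) ≈ 4.2 units.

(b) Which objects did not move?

the blue cube and the yellow torus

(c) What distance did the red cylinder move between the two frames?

2.8

The red cylinder was near (8.4, 4.3) before and (5.6, 4.6) after, so it travelled √(2.8² + 0.3²) ≈ 2.8 units.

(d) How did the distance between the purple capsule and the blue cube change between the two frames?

+1.3

The distance was about 3.3 in the first image and 4.6 in the second, so they moved 1.3 units further apart.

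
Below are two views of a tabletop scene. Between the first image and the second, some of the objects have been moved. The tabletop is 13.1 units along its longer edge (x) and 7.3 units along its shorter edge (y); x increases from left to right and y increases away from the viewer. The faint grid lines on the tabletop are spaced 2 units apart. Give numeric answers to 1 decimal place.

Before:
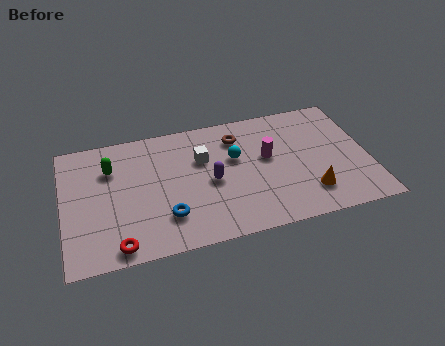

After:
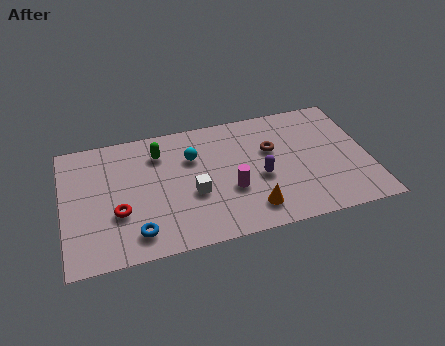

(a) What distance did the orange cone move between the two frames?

2.5

The orange cone was near (10.4, 1.7) before and (7.9, 1.4) after, so it travelled √(2.5² + 0.3²) ≈ 2.5 units.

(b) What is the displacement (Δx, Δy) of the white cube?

(-0.5, -1.9)

From the two frames, the white cube sits at roughly (6.0, 4.8) before and (5.5, 2.9) after.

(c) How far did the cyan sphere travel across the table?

1.9

The cyan sphere was near (7.4, 4.5) before and (5.6, 5.0) after, so it travelled √(1.8² + 0.5²) ≈ 1.9 units.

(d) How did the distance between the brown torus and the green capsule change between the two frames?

-0.6

They were about 5.5 units apart before and 4.9 after — 0.6 units closer together.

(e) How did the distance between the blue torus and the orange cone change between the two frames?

-1.2

They were about 6.1 units apart before and 4.9 after — 1.2 units closer together.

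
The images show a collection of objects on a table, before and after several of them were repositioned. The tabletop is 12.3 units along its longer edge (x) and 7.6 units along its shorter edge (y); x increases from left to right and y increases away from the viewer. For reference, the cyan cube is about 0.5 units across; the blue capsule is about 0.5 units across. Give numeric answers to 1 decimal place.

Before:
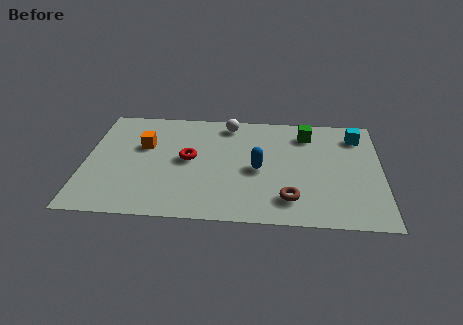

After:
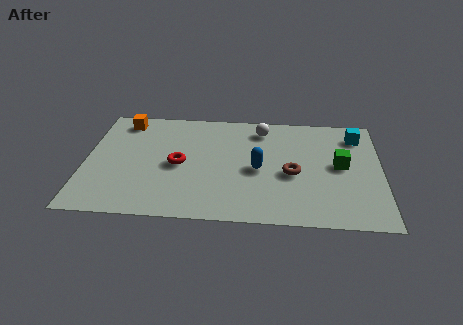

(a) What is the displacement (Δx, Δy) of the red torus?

(-0.4, -0.4)

From the two frames, the red torus sits at roughly (4.3, 4.0) before and (3.9, 3.6) after.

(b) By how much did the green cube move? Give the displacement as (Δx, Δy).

(1.4, -2.1)

From the two frames, the green cube sits at roughly (9.2, 6.1) before and (10.6, 4.0) after.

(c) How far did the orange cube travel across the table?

1.9

The orange cube was near (2.4, 4.8) before and (1.5, 6.5) after, so it travelled √(0.9² + 1.7²) ≈ 1.9 units.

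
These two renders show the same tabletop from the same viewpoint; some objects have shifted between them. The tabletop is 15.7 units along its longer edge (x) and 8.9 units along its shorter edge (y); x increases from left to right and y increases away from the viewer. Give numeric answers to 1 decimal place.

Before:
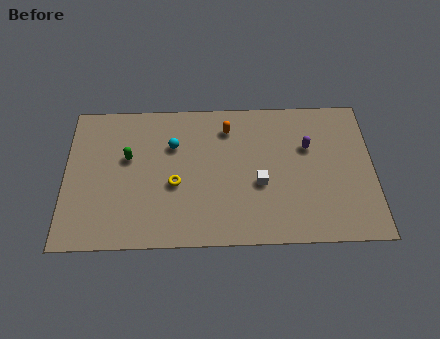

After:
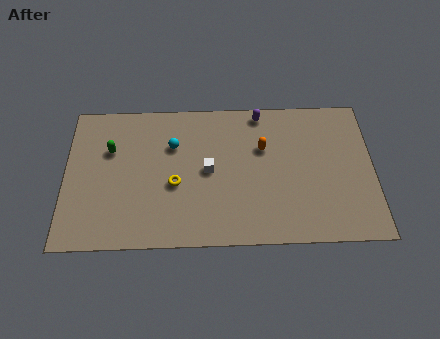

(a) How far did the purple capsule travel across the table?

3.3

From (12.4, 5.8) to (10.0, 8.0), the purple capsule covered √(2.4² + 2.2²) ≈ 3.3 units.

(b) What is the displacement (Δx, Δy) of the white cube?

(-2.6, 0.9)

From the two frames, the white cube sits at roughly (9.9, 3.6) before and (7.3, 4.5) after.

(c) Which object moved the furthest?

the purple capsule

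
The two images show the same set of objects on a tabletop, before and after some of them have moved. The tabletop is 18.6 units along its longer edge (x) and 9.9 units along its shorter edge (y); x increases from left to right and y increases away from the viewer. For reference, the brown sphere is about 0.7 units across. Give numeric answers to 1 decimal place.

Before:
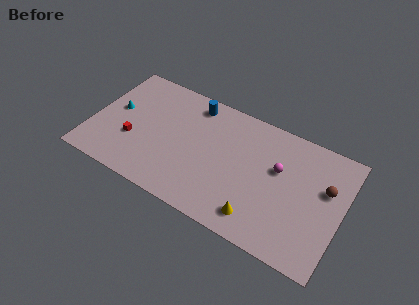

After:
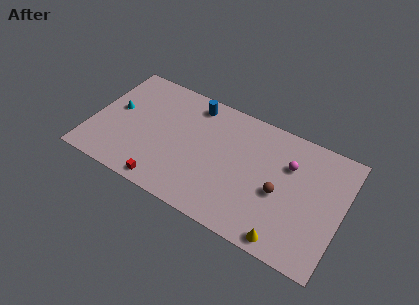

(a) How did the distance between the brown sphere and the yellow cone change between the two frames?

-2.9

The distance was about 6.3 in the first image and 3.4 in the second, so they moved 2.9 units closer together.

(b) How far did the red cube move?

3.8

The red cube was near (3.2, 3.5) before and (6.0, 1.0) after, so it travelled √(2.8² + 2.5²) ≈ 3.8 units.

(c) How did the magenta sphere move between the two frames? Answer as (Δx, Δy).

(0.7, 0.7)

The magenta sphere was at about (13.8, 6.1) and moved to about (14.5, 6.8).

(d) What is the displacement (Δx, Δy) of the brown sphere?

(-3.2, -1.9)

From the two frames, the brown sphere sits at roughly (17.3, 6.2) before and (14.1, 4.3) after.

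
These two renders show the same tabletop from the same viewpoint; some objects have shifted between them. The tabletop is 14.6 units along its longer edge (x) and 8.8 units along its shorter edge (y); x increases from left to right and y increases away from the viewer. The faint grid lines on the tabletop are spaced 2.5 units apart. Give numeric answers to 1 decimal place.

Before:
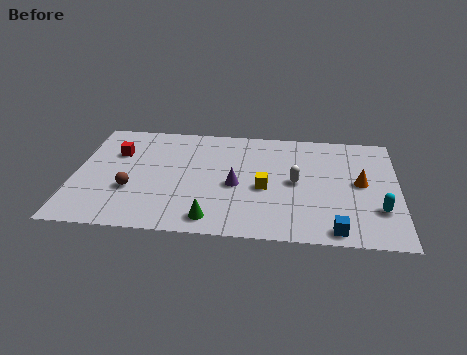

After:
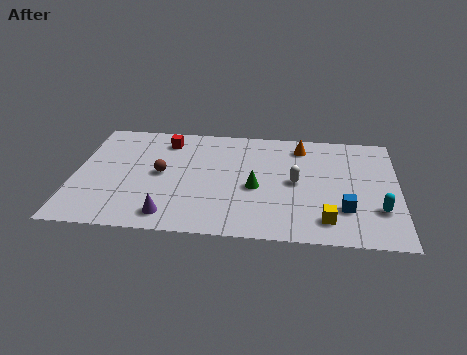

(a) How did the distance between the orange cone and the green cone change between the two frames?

-3.4

Before: roughly 7.4 units apart; after: 4.0. That's 3.4 units closer together.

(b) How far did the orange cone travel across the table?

3.8

The orange cone was near (12.9, 4.6) before and (10.2, 7.3) after, so it travelled √(2.7² + 2.7²) ≈ 3.8 units.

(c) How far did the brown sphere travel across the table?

1.9

The brown sphere moved from about (2.6, 3.1) to (3.9, 4.5), a distance of √(1.3² + 1.4²) ≈ 1.9.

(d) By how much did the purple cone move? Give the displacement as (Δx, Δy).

(-2.9, -2.6)

From the two frames, the purple cone sits at roughly (7.3, 3.9) before and (4.4, 1.3) after.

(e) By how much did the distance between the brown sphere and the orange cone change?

-3.5

They were about 10.4 units apart before and 6.9 after — 3.5 units closer together.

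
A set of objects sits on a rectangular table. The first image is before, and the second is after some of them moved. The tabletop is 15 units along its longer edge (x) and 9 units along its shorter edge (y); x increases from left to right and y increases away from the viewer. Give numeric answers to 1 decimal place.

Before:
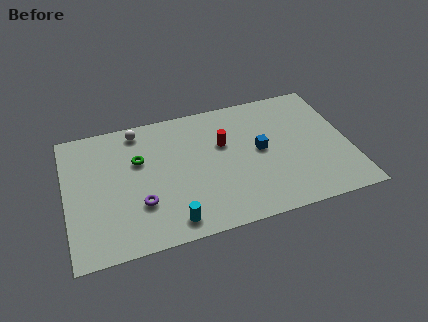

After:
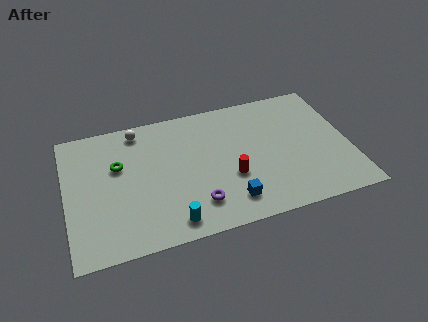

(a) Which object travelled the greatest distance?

the blue cube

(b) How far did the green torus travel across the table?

1.1

The green torus moved from about (3.9, 5.8) to (2.8, 5.7), a distance of √(1.1² + 0.1²) ≈ 1.1.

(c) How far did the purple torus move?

3.0

The purple torus moved from about (3.8, 2.8) to (6.7, 2.0), a distance of √(2.9² + 0.8²) ≈ 3.0.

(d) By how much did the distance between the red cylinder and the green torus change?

+1.8

They were about 4.5 units apart before and 6.3 after — 1.8 units further apart.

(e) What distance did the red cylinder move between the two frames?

2.4

The red cylinder moved from about (8.4, 5.7) to (8.6, 3.3), a distance of √(0.2² + 2.4²) ≈ 2.4.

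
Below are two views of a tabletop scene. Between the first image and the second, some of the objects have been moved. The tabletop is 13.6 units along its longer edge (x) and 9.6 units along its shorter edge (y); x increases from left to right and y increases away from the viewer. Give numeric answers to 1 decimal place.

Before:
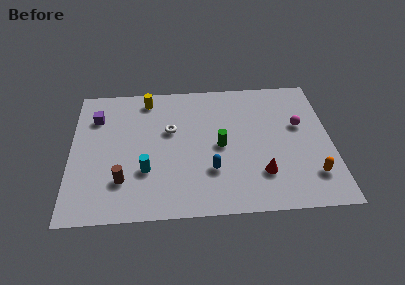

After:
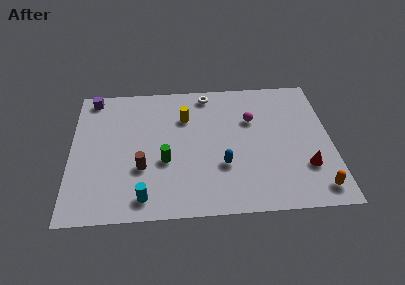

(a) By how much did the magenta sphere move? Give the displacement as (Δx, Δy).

(-2.5, 0.6)

The magenta sphere started near (12.0, 5.8) and ended near (9.5, 6.4).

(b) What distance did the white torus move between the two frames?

3.3

The white torus moved from about (5.2, 5.9) to (7.2, 8.5), a distance of √(2.0² + 2.6²) ≈ 3.3.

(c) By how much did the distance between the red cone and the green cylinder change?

+4.4

The distance was about 3.0 in the first image and 7.4 in the second, so they moved 4.4 units further apart.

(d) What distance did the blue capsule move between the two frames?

0.7

The blue capsule was near (7.3, 2.9) before and (7.9, 3.2) after, so it travelled √(0.6² + 0.3²) ≈ 0.7 units.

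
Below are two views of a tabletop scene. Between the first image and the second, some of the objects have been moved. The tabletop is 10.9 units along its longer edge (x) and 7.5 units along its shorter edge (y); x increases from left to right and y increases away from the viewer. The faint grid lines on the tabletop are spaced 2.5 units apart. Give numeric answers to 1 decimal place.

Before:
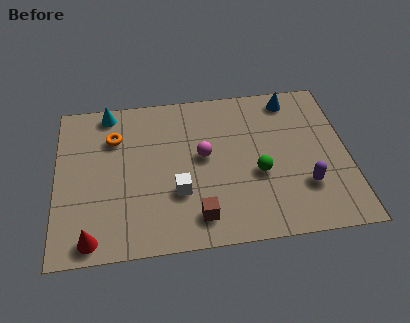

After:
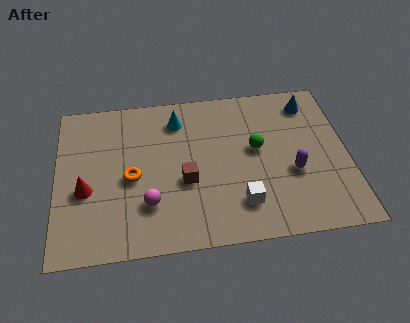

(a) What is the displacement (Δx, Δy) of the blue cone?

(0.7, -0.3)

From the two frames, the blue cone sits at roughly (8.9, 6.5) before and (9.6, 6.2) after.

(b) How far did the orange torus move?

2.1

From (2.2, 5.4) to (2.8, 3.4), the orange torus covered √(0.6² + 2.0²) ≈ 2.1 units.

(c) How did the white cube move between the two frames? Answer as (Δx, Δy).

(2.3, -0.8)

The white cube started near (4.5, 2.5) and ended near (6.8, 1.7).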